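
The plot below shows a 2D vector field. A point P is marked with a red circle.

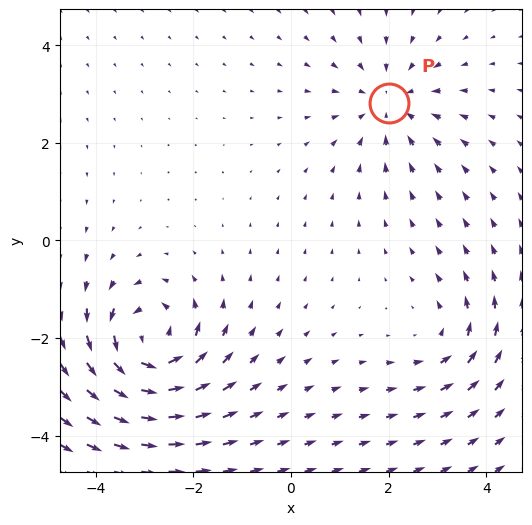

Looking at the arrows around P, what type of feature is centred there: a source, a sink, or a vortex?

sink

At P (2.0, 2.8) the arrows converge inward. Divergence about -3, curl ≈0 — negative divergence with near-zero curl is a sink.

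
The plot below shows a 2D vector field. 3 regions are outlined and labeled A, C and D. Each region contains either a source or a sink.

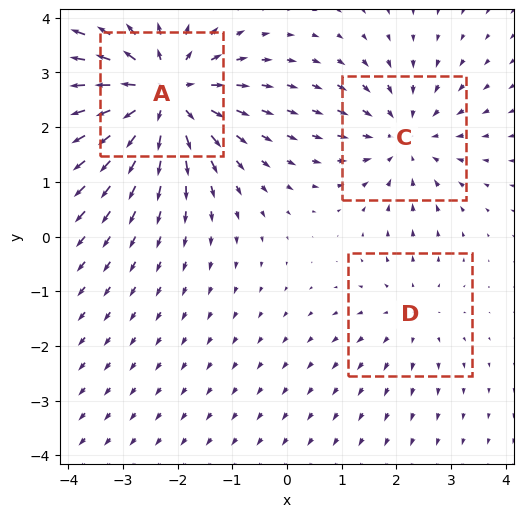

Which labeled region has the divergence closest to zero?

D

Divergence at each region's feature centre — A: about +5, C: about -3, D: about +2. Region D is closest to zero.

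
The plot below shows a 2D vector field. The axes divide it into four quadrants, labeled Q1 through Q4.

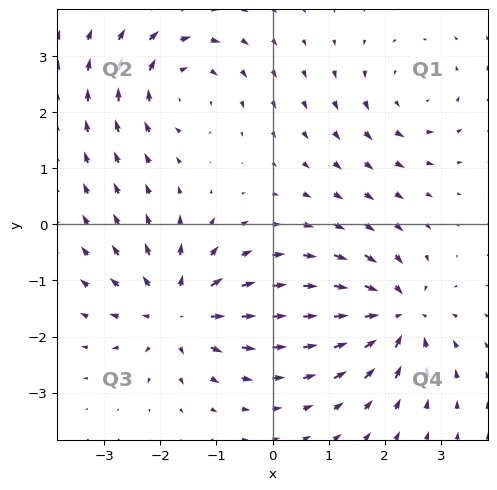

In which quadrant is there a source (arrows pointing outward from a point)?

Q3

The source sits at approximately (-1.7, -1.6), which lies in quadrant Q3. The divergence there is about +5, positive as expected for a source.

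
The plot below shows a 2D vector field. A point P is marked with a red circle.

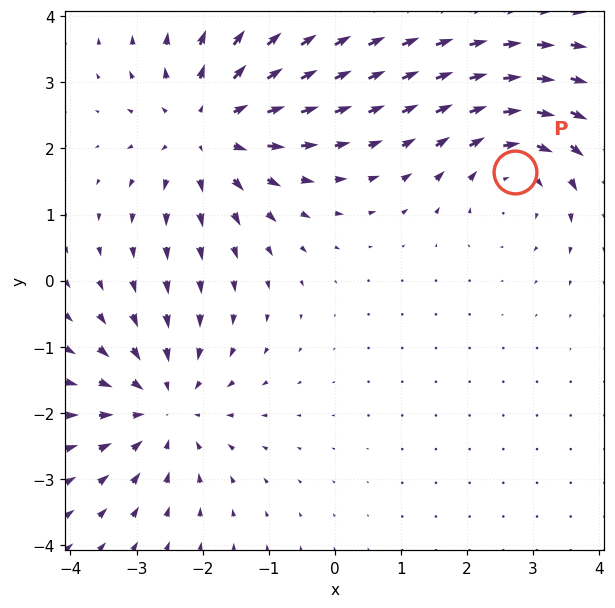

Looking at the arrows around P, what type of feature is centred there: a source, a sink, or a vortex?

At P (2.7, 1.6) the arrows circulate clockwise. Divergence ≈0, curl about -4 — near-zero divergence with nonzero curl is a vortex.

vortex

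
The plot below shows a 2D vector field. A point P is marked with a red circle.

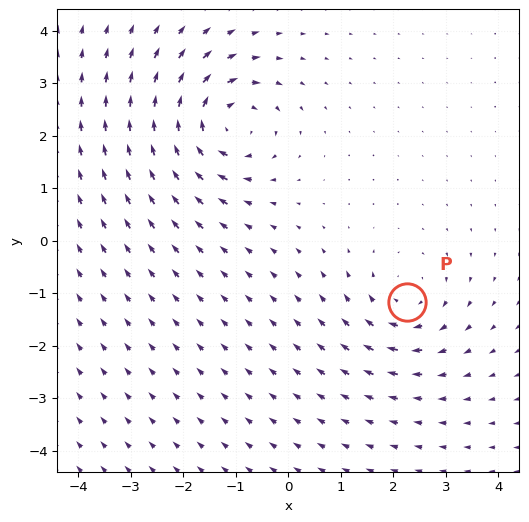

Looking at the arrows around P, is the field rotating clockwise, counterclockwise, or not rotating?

Near P at (2.3, -1.2) the arrows circulate clockwise. The curl (z-component) there is about -3; negative curl means clockwise rotation.

clockwise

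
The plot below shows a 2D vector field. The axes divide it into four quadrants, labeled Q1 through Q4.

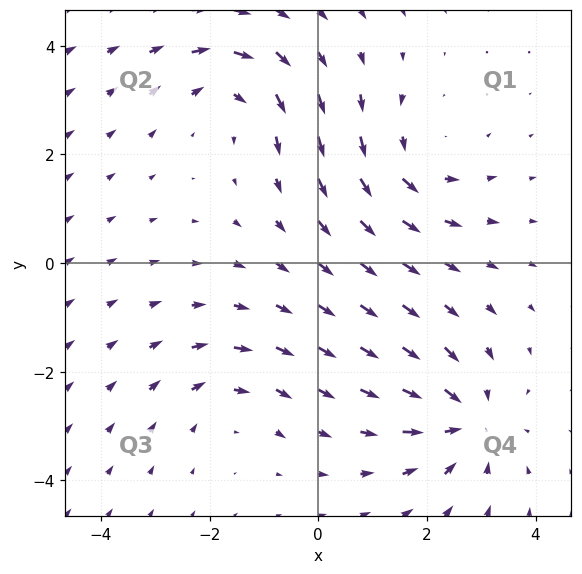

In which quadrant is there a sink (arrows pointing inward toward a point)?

The sink sits at approximately (2.7, -2.9), which lies in quadrant Q4. The divergence there is about -4, negative as expected for a sink.

Q4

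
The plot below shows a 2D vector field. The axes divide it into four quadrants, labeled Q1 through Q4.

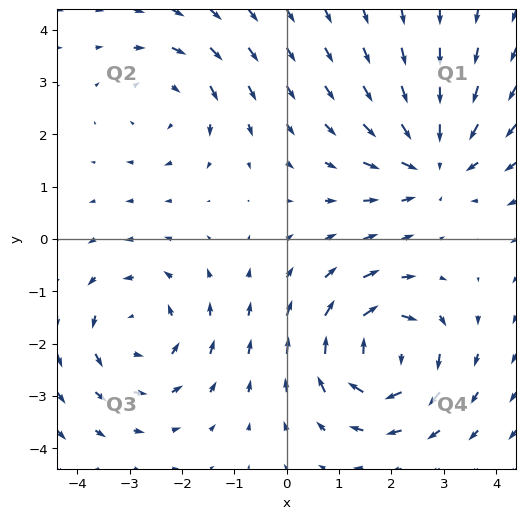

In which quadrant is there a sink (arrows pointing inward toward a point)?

Q1

The sink sits at approximately (2.8, 1.5), which lies in quadrant Q1. The divergence there is about -4, negative as expected for a sink.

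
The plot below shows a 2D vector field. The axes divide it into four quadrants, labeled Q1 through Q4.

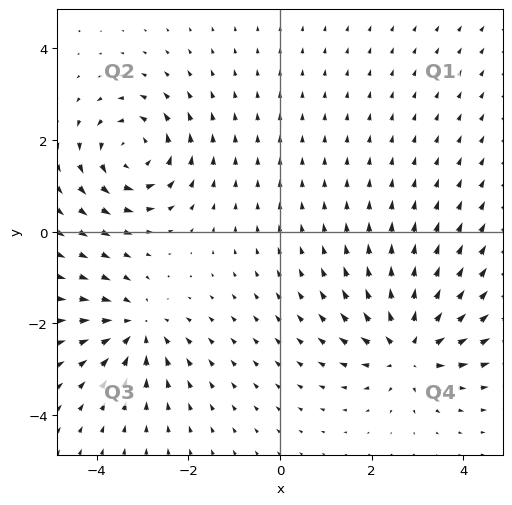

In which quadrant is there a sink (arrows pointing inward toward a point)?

The sink sits at approximately (-3.1, -2.1), which lies in quadrant Q3. The divergence there is about -4, negative as expected for a sink.

Q3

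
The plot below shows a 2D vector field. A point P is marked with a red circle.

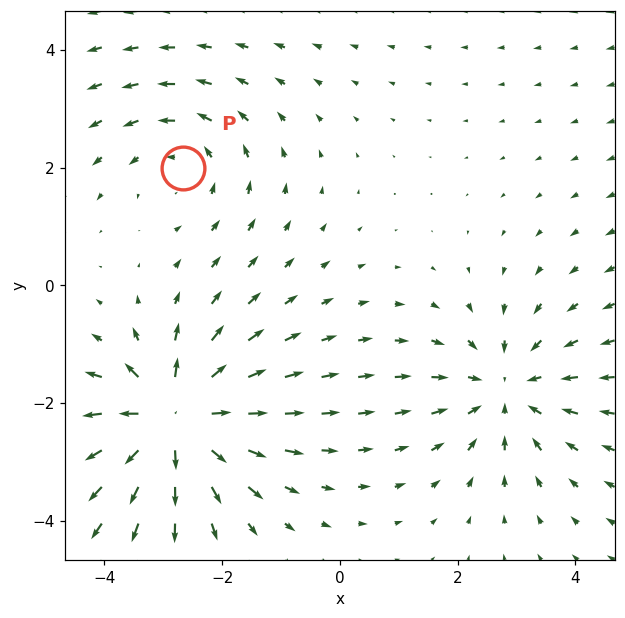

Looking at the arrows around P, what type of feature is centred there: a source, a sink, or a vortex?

At P (-2.7, 2.0) the arrows circulate counterclockwise. Divergence ≈0, curl about +2 — near-zero divergence with nonzero curl is a vortex.

vortex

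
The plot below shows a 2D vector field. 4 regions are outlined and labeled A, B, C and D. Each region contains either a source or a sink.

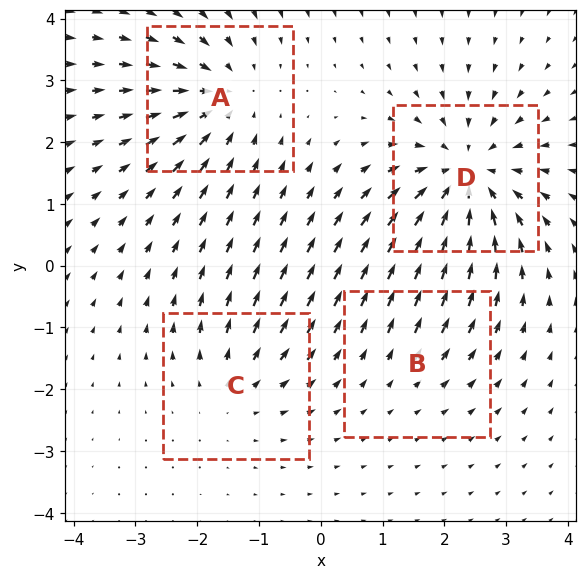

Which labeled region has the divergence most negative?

D

Divergence at each region's feature centre — A: about -4, B: about +2, C: about +3, D: about -6. Region D is most negative.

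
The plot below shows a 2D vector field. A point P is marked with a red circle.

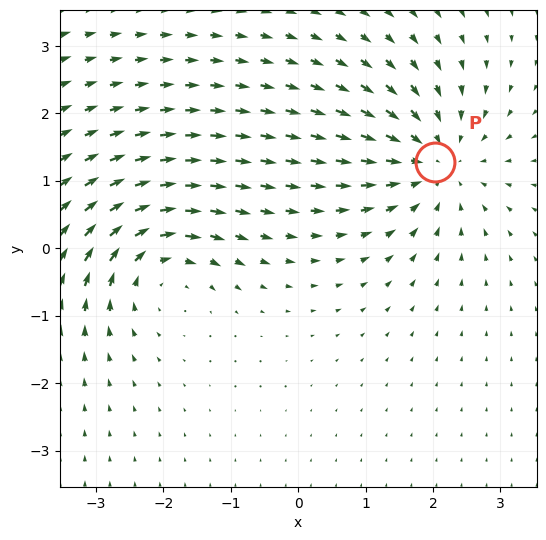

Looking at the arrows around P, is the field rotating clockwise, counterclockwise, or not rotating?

Near P at (2.0, 1.3) the arrows show no circulation. The curl there is ≈0.

not rotating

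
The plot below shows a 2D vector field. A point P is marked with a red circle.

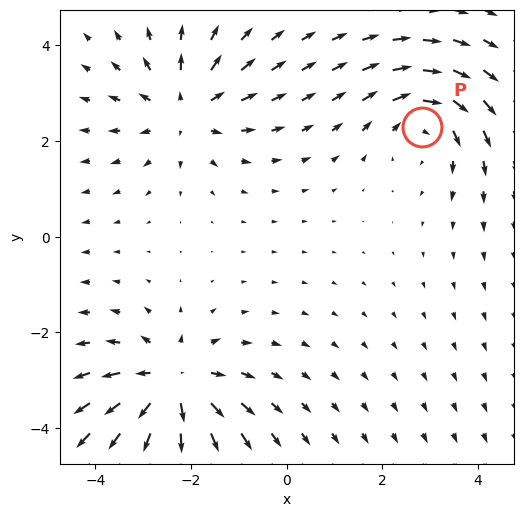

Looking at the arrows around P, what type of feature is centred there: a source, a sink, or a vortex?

At P (2.8, 2.3) the arrows circulate clockwise. Divergence ≈0, curl about -4 — near-zero divergence with nonzero curl is a vortex.

vortex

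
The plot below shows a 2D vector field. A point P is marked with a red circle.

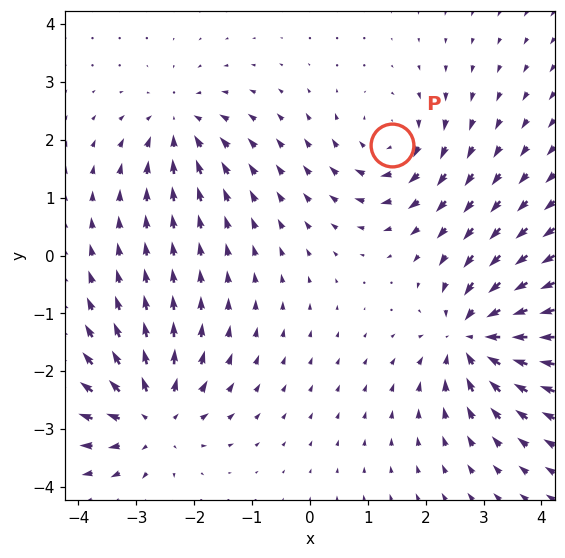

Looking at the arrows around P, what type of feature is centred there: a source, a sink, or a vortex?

At P (1.4, 1.9) the arrows circulate clockwise. Divergence ≈0, curl about -4 — near-zero divergence with nonzero curl is a vortex.

vortex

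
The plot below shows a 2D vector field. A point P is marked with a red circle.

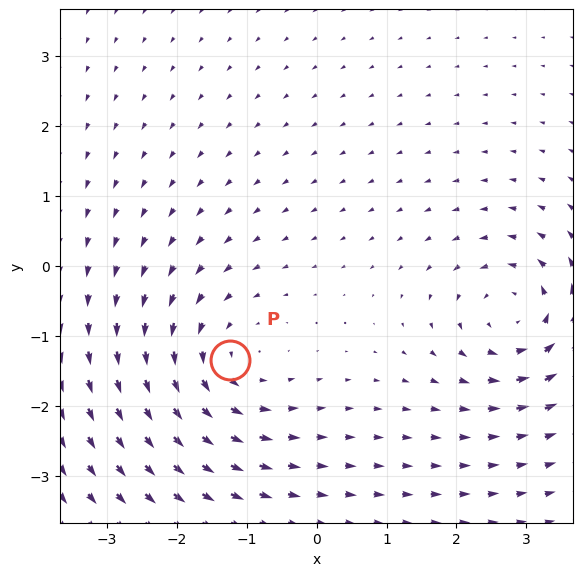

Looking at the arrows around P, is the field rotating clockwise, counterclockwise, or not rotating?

Near P at (-1.2, -1.3) the arrows circulate counterclockwise. The curl (z-component) there is about +3; positive curl means counterclockwise rotation.

counterclockwise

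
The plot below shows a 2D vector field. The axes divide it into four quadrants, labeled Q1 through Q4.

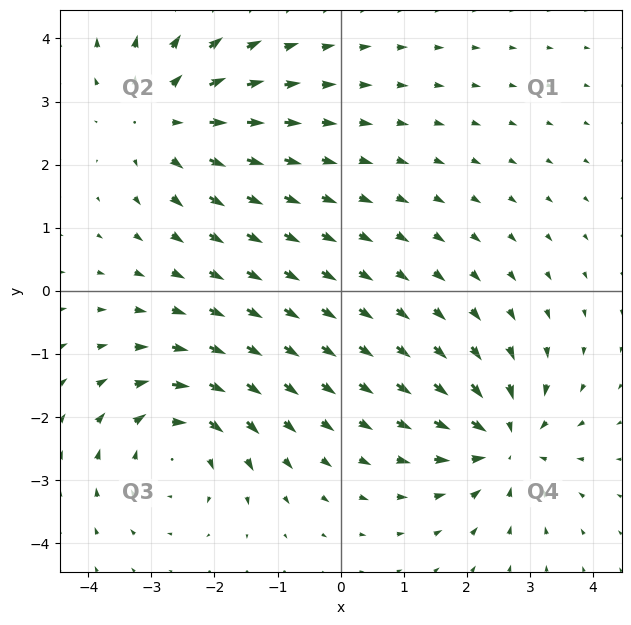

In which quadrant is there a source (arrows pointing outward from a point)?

Q2

The source sits at approximately (-2.8, 2.8), which lies in quadrant Q2. The divergence there is about +4, positive as expected for a source.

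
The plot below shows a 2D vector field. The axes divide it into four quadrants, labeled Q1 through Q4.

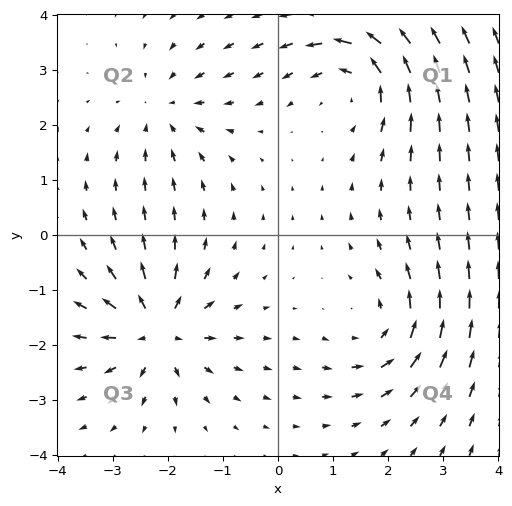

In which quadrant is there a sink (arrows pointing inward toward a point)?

Q2

The sink sits at approximately (-2.1, 2.2), which lies in quadrant Q2. The divergence there is about -3, negative as expected for a sink.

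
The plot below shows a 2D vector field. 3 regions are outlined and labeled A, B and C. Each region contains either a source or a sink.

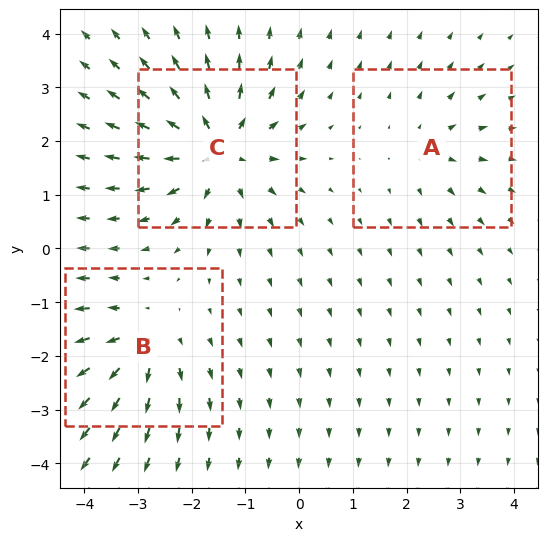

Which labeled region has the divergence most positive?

Divergence at each region's feature centre — A: about +2, B: about +4, C: about +6. Region C is most positive.

C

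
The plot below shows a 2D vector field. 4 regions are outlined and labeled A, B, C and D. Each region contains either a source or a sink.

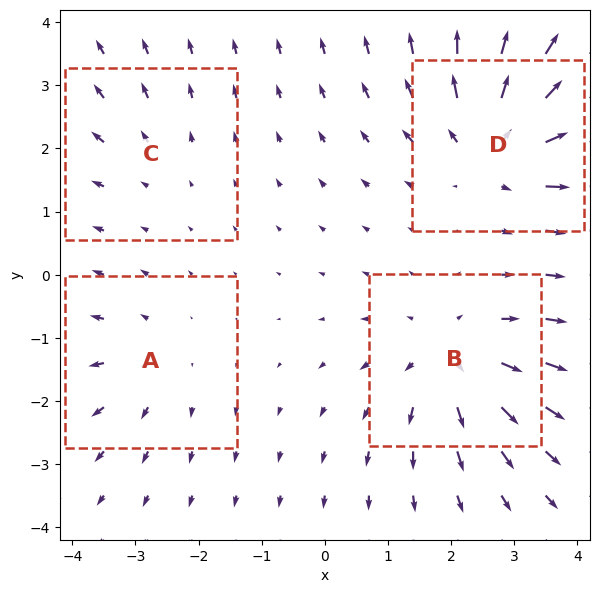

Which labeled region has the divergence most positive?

Divergence at each region's feature centre — A: about +3, B: about +5, C: about +2, D: about +6. Region D is most positive.

D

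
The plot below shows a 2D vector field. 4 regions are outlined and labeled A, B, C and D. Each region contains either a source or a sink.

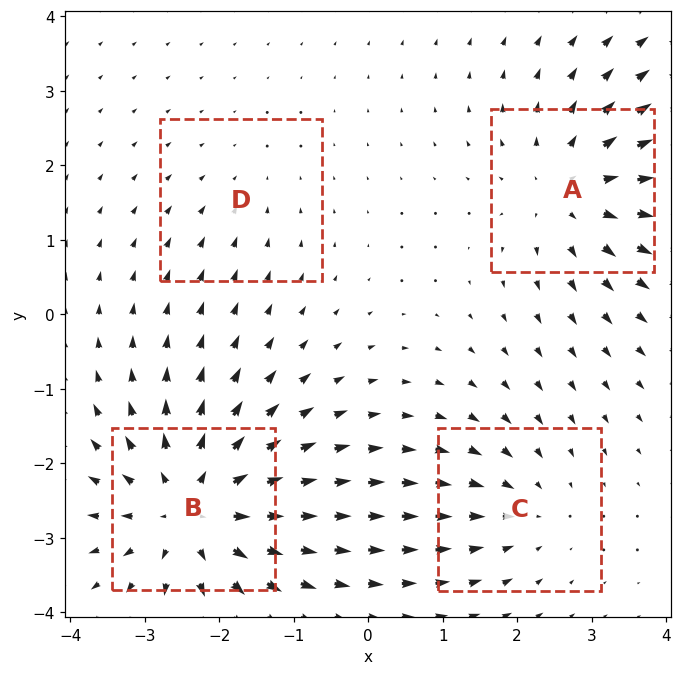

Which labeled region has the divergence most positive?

B

Divergence at each region's feature centre — A: about +5, B: about +7, C: about -3, D: about -2. Region B is most positive.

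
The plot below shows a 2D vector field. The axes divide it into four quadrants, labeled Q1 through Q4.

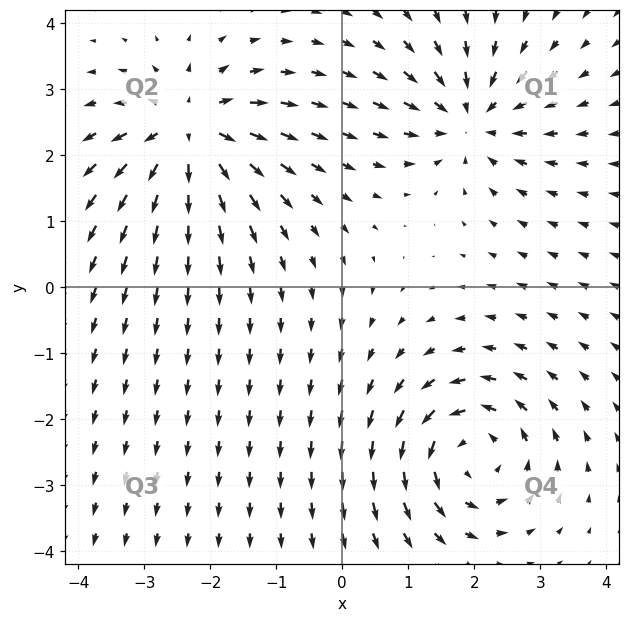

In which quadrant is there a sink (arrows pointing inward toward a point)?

The sink sits at approximately (1.9, 2.6), which lies in quadrant Q1. The divergence there is about -5, negative as expected for a sink.

Q1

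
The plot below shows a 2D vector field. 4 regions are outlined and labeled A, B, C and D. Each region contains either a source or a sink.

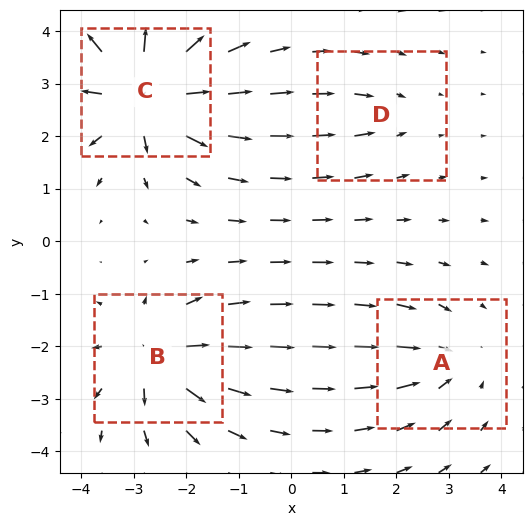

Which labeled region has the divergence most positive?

Divergence at each region's feature centre — A: about -4, B: about +6, C: about +9, D: about -3. Region C is most positive.

C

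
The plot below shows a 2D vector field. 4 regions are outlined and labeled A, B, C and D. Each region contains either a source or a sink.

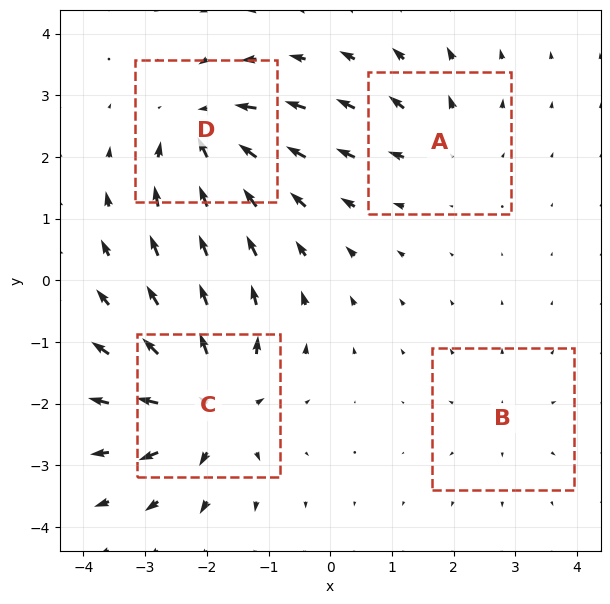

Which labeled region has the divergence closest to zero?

B

Divergence at each region's feature centre — A: about +4, B: about +2, C: about +7, D: about -6. Region B is closest to zero.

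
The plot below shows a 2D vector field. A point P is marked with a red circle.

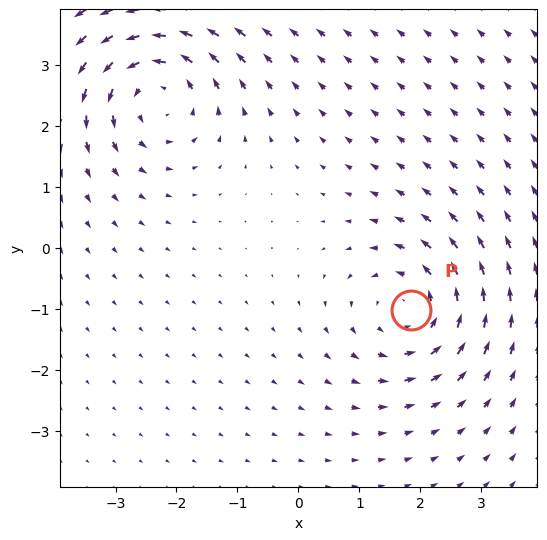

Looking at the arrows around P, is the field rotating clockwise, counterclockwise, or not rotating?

counterclockwise

Near P at (1.8, -1.0) the arrows circulate counterclockwise. The curl (z-component) there is about +4; positive curl means counterclockwise rotation.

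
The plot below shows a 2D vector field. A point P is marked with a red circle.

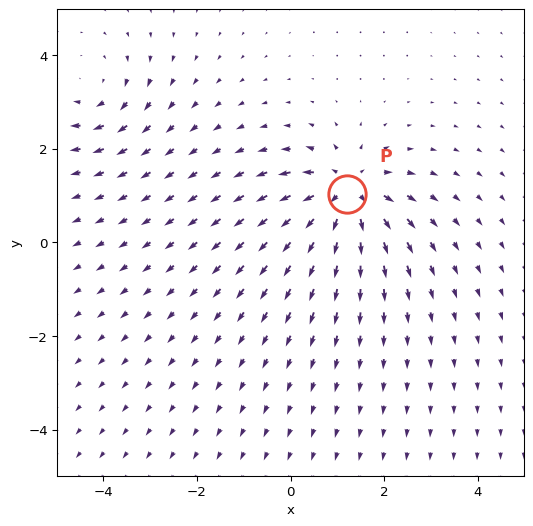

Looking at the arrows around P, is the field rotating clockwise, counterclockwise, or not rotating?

Near P at (1.2, 1.0) the arrows show no circulation. The curl there is ≈0.

not rotating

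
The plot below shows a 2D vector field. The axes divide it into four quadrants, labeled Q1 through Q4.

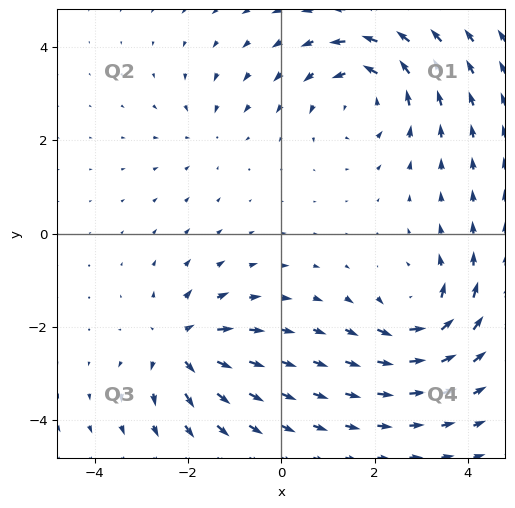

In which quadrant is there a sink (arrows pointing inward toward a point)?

Q2

The sink sits at approximately (-1.6, 2.2), which lies in quadrant Q2. The divergence there is about -3, negative as expected for a sink.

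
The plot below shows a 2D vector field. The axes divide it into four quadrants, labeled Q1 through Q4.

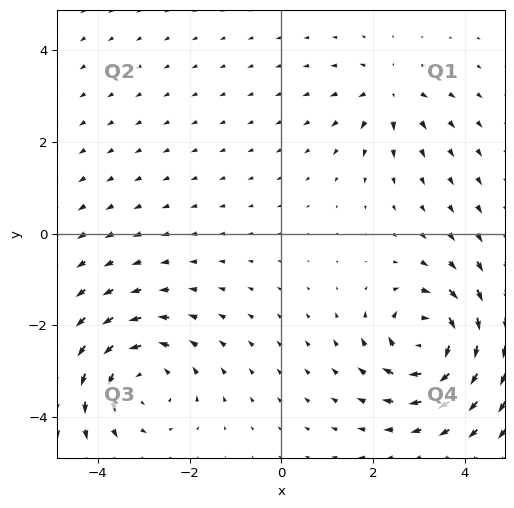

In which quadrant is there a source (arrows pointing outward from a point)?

The source sits at approximately (2.4, 3.1), which lies in quadrant Q1. The divergence there is about +4, positive as expected for a source.

Q1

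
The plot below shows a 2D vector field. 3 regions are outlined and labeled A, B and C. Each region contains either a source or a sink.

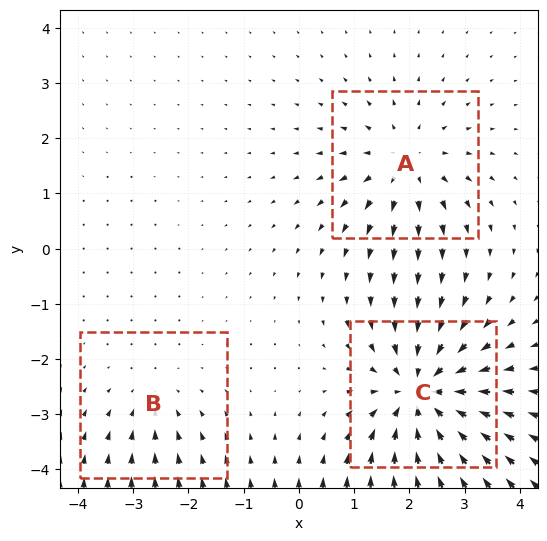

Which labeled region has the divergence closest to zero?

B

Divergence at each region's feature centre — A: about +3, B: about -2, C: about -5. Region B is closest to zero.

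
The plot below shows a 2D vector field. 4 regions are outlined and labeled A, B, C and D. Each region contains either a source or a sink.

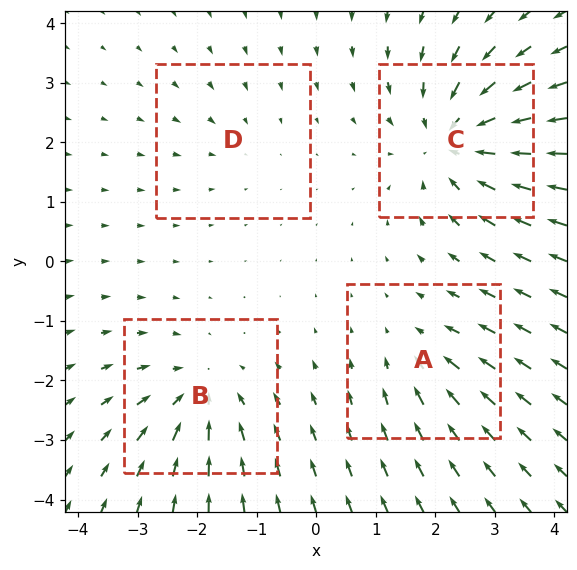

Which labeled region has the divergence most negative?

C

Divergence at each region's feature centre — A: about -3, B: about -5, C: about -6, D: about -2. Region C is most negative.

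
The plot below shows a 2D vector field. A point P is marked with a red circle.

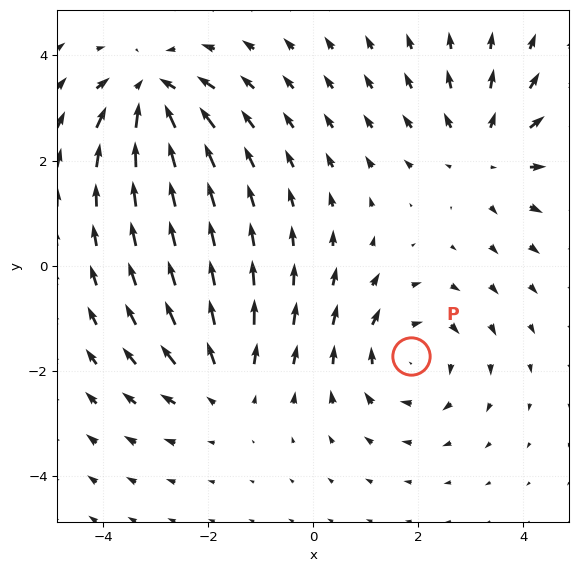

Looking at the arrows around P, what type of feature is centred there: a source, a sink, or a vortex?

At P (1.9, -1.7) the arrows circulate clockwise. Divergence ≈0, curl about -4 — near-zero divergence with nonzero curl is a vortex.

vortex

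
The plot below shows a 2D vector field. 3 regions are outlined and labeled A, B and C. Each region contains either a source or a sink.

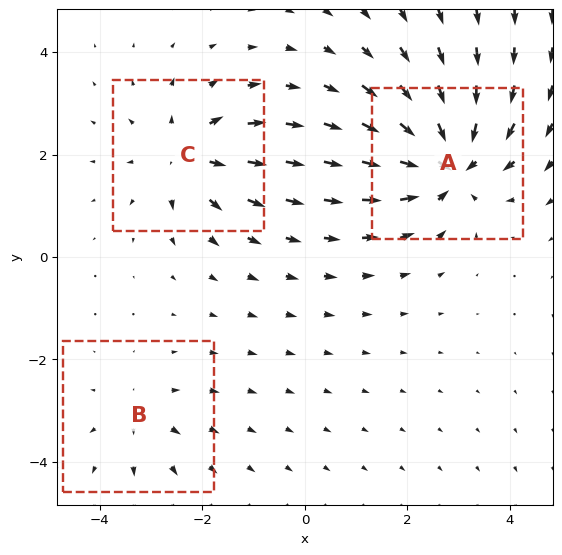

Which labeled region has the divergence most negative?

Divergence at each region's feature centre — A: about -6, B: about +2, C: about +4. Region A is most negative.

A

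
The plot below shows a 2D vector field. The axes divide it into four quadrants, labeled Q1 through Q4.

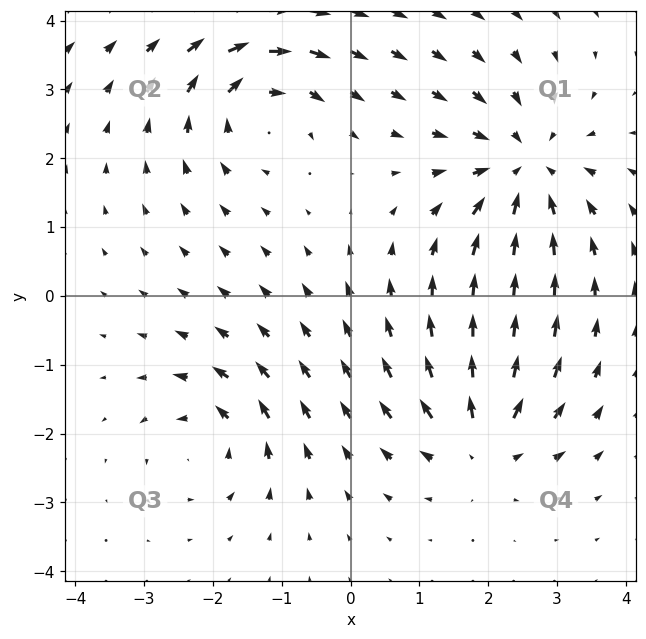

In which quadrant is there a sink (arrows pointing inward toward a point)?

Q1

The sink sits at approximately (2.5, 1.9), which lies in quadrant Q1. The divergence there is about -4, negative as expected for a sink.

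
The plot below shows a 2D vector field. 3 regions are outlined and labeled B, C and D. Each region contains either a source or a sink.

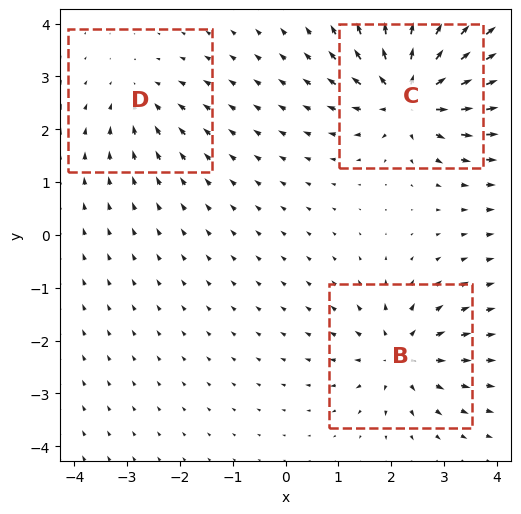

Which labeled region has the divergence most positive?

Divergence at each region's feature centre — B: about +4, C: about +6, D: about -3. Region C is most positive.

C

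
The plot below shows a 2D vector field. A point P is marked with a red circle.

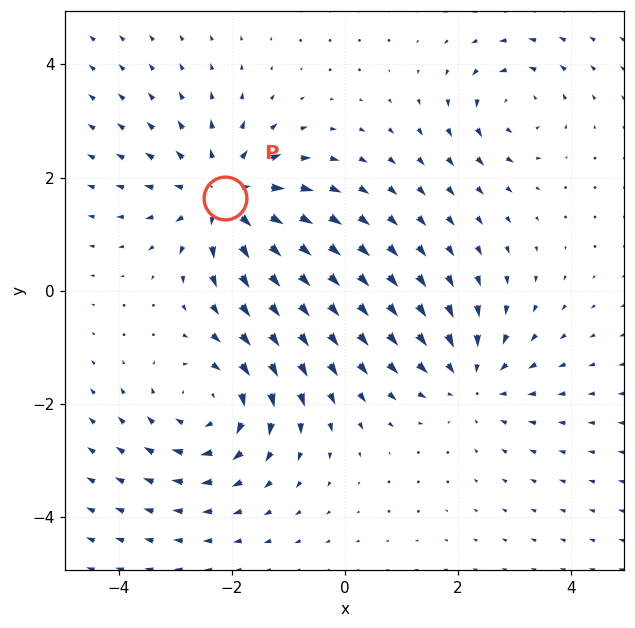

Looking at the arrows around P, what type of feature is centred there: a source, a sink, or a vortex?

source

At P (-2.1, 1.6) the arrows spread outward. Divergence about +5, curl ≈0 — positive divergence with near-zero curl is a source.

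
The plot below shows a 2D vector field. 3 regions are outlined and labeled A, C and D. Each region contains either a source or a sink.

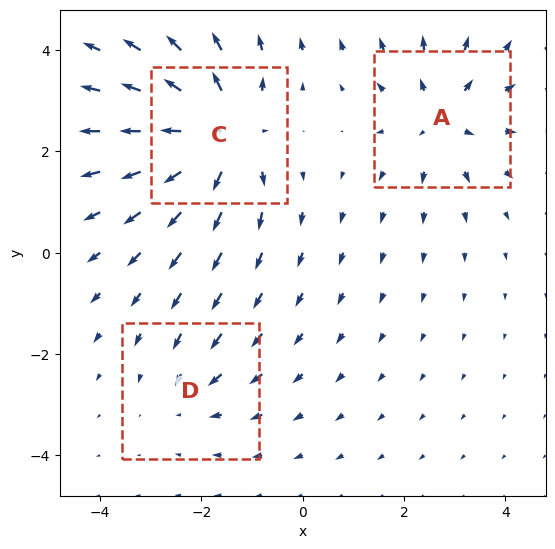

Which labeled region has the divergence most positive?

C

Divergence at each region's feature centre — A: about +3, C: about +5, D: about -2. Region C is most positive.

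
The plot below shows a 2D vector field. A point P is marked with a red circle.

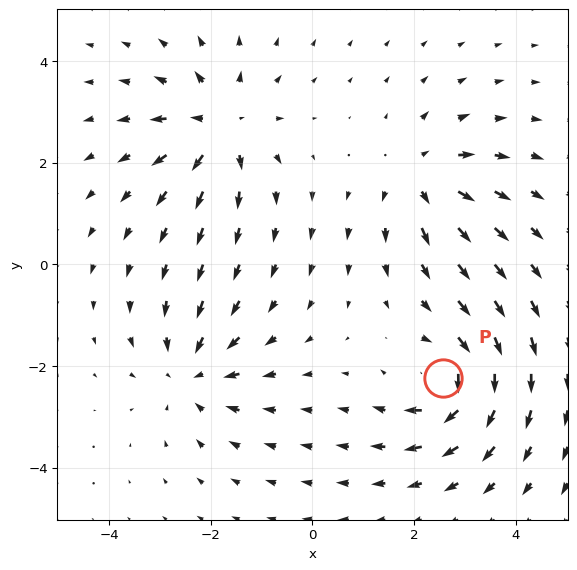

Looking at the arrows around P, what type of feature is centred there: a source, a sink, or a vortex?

vortex

At P (2.6, -2.2) the arrows circulate clockwise. Divergence ≈0, curl about -7 — near-zero divergence with nonzero curl is a vortex.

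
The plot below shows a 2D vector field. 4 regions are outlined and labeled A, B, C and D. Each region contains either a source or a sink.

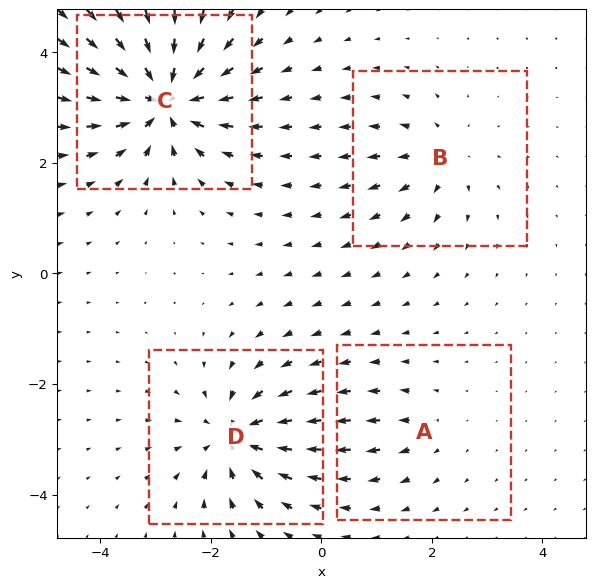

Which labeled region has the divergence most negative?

C

Divergence at each region's feature centre — A: about +2, B: about +4, C: about -9, D: about -6. Region C is most negative.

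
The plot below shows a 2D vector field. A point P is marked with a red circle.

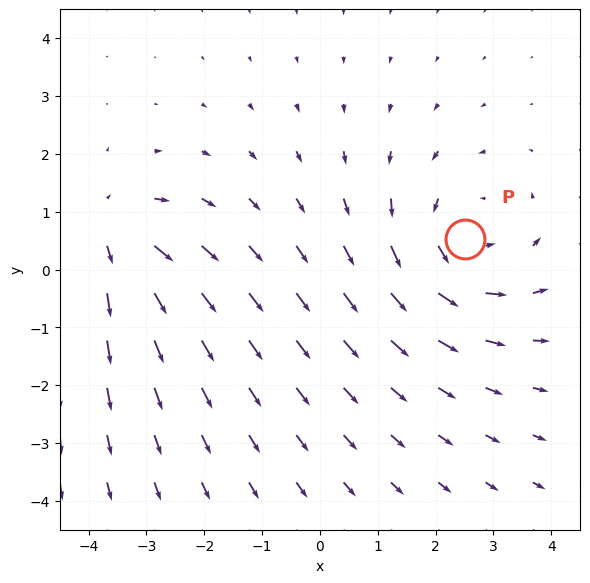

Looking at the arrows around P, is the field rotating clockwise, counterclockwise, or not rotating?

Near P at (2.5, 0.5) the arrows circulate counterclockwise. The curl (z-component) there is about +4; positive curl means counterclockwise rotation.

counterclockwise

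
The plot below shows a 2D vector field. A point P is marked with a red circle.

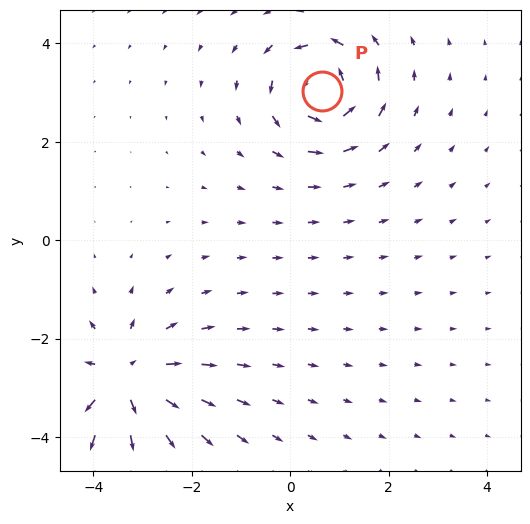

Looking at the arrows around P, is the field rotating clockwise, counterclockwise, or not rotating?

Near P at (0.6, 3.0) the arrows circulate counterclockwise. The curl (z-component) there is about +6; positive curl means counterclockwise rotation.

counterclockwise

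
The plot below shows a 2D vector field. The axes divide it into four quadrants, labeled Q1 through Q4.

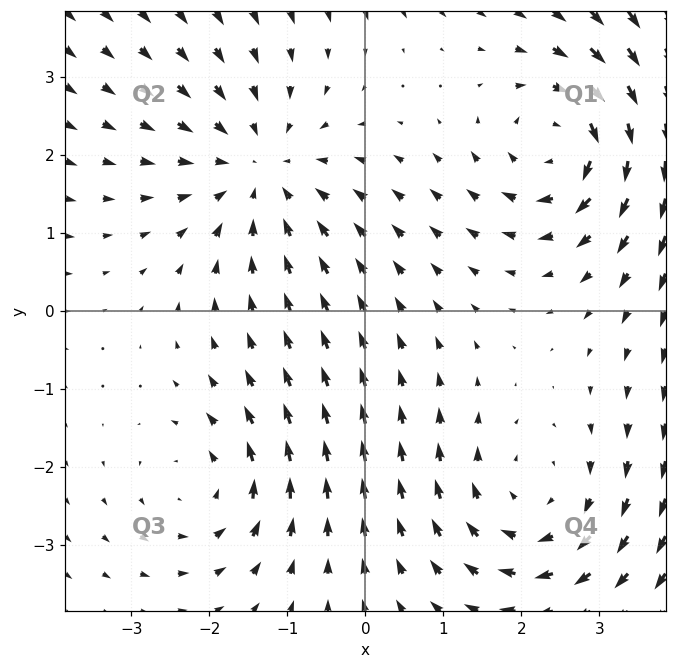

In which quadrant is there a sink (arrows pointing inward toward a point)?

The sink sits at approximately (-1.4, 1.8), which lies in quadrant Q2. The divergence there is about -4, negative as expected for a sink.

Q2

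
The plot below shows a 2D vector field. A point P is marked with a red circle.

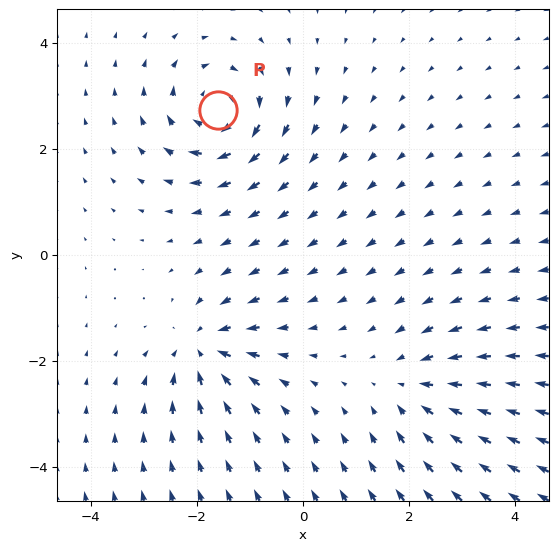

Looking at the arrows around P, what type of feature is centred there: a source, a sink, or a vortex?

vortex

At P (-1.6, 2.7) the arrows circulate clockwise. Divergence ≈0, curl about -5 — near-zero divergence with nonzero curl is a vortex.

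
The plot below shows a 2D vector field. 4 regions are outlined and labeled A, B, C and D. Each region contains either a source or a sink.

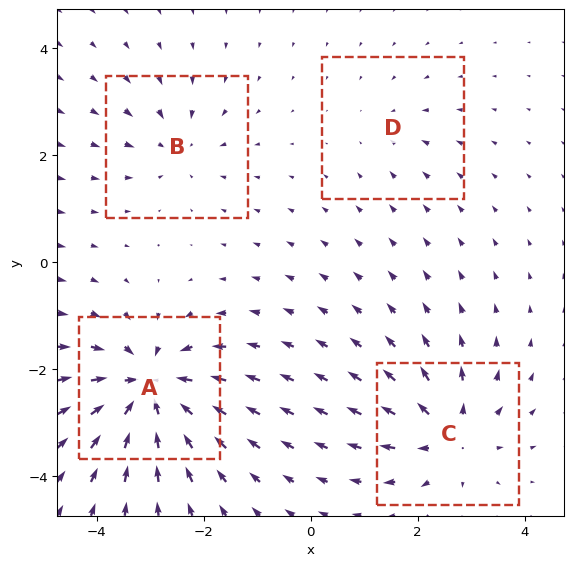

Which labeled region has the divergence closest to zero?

Divergence at each region's feature centre — A: about -8, B: about -4, C: about +6, D: about -2. Region D is closest to zero.

D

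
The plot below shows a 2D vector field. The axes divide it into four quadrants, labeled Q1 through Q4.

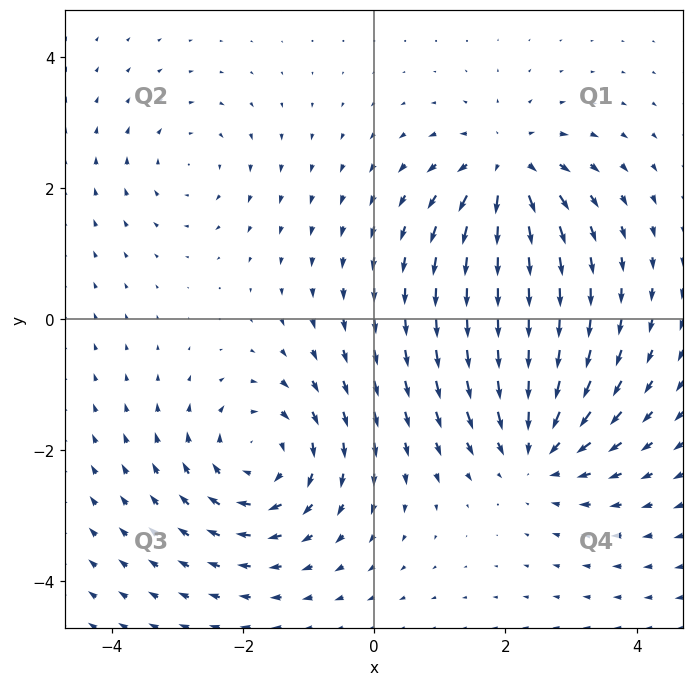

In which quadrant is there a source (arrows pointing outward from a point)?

Q1

The source sits at approximately (2.0, 2.3), which lies in quadrant Q1. The divergence there is about +6, positive as expected for a source.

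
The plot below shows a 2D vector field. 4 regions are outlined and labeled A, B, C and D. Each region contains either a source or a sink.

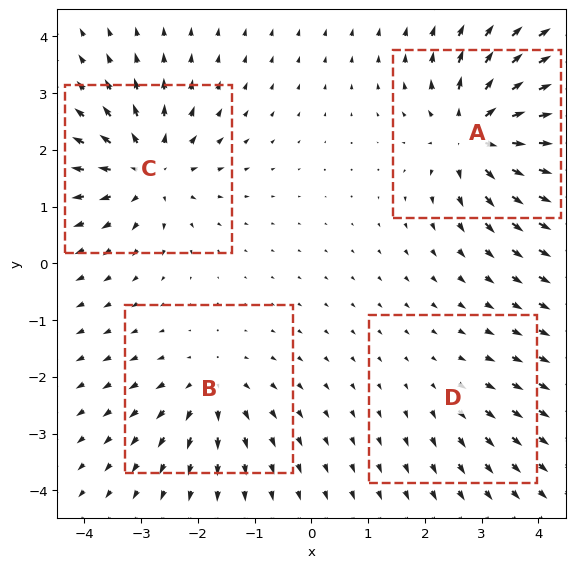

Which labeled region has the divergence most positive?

A

Divergence at each region's feature centre — A: about +8, B: about +4, C: about +6, D: about +2. Region A is most positive.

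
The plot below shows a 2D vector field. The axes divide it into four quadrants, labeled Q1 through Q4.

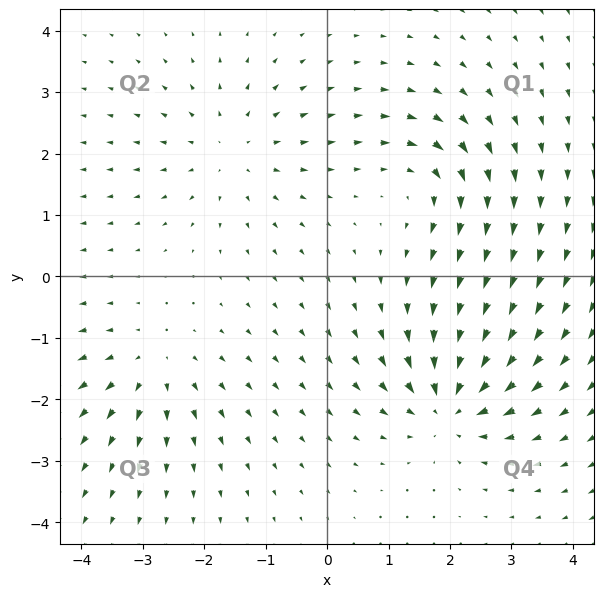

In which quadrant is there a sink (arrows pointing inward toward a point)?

Q4

The sink sits at approximately (2.0, -2.1), which lies in quadrant Q4. The divergence there is about -6, negative as expected for a sink.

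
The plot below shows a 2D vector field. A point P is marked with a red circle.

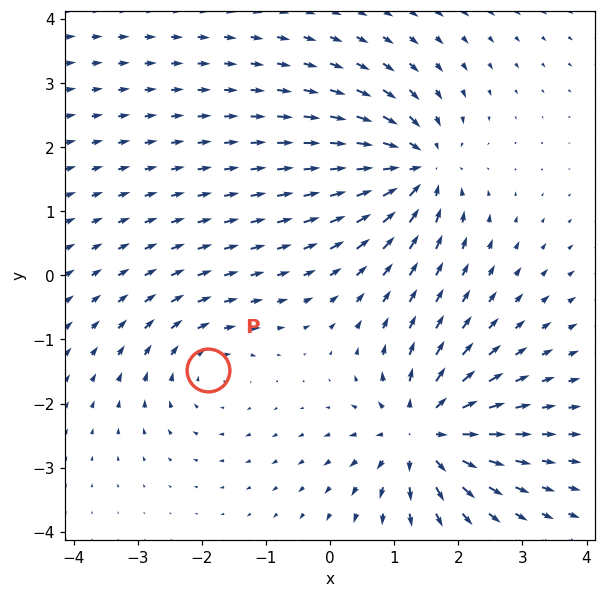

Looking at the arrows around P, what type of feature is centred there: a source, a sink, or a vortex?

vortex

At P (-1.9, -1.5) the arrows circulate clockwise. Divergence ≈0, curl about -3 — near-zero divergence with nonzero curl is a vortex.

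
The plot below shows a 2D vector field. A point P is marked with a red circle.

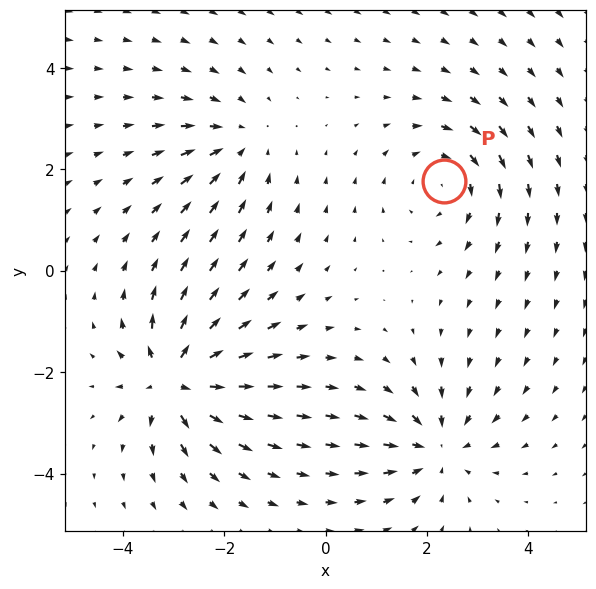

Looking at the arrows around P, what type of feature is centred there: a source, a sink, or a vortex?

At P (2.3, 1.8) the arrows circulate clockwise. Divergence ≈0, curl about -3 — near-zero divergence with nonzero curl is a vortex.

vortex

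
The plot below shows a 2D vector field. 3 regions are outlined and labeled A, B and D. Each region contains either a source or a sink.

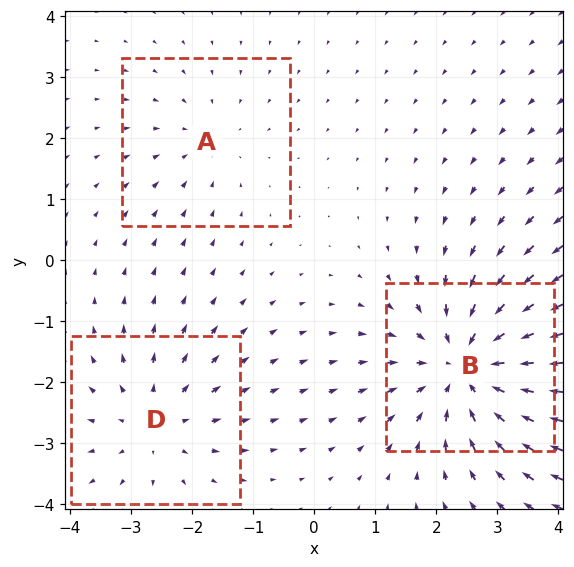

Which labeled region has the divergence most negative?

B

Divergence at each region's feature centre — A: about -2, B: about -5, D: about +3. Region B is most negative.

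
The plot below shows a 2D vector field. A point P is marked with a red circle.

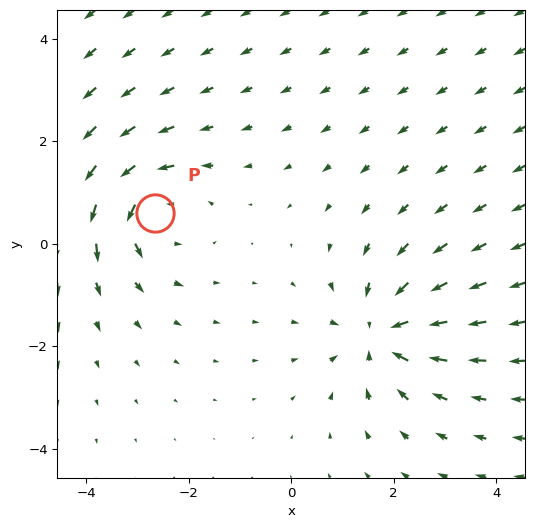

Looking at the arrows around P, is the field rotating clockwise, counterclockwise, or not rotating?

counterclockwise

Near P at (-2.7, 0.6) the arrows circulate counterclockwise. The curl (z-component) there is about +3; positive curl means counterclockwise rotation.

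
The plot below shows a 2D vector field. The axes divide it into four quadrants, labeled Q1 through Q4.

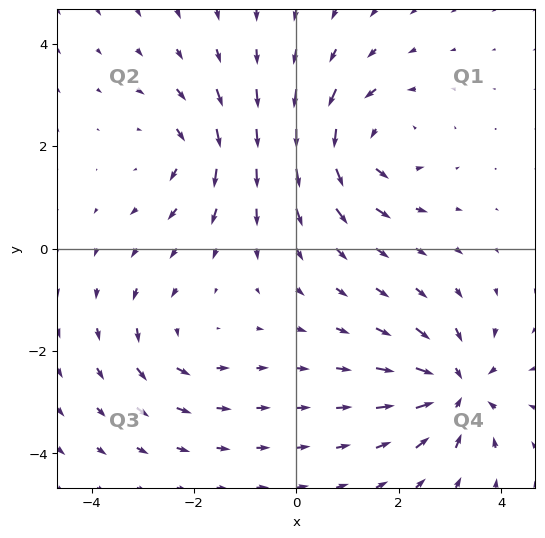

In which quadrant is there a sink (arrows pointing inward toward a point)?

Q4

The sink sits at approximately (3.1, -2.7), which lies in quadrant Q4. The divergence there is about -5, negative as expected for a sink.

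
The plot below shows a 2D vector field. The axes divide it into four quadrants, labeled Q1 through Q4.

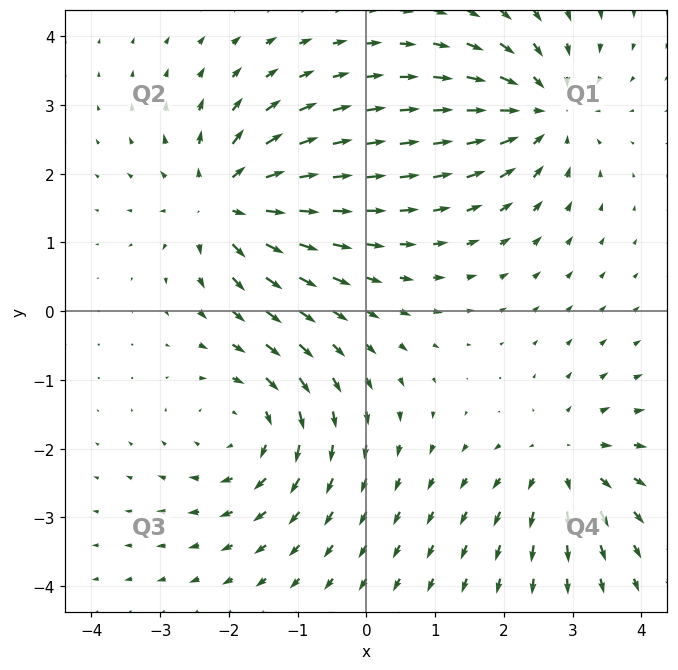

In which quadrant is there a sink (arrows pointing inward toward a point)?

Q1

The sink sits at approximately (2.6, 2.9), which lies in quadrant Q1. The divergence there is about -4, negative as expected for a sink.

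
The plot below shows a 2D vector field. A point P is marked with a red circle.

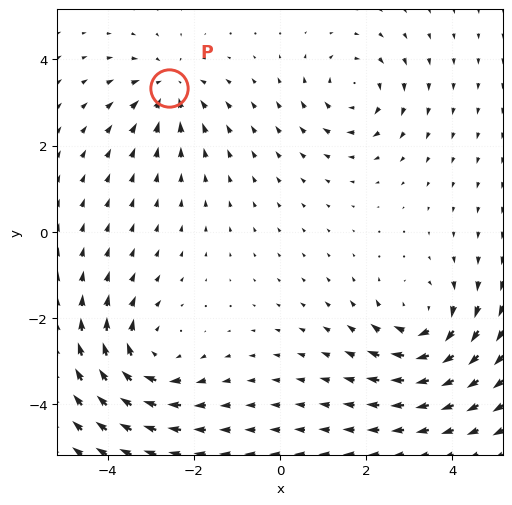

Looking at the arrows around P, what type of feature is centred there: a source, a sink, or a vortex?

At P (-2.6, 3.3) the arrows converge inward. Divergence about -3, curl ≈0 — negative divergence with near-zero curl is a sink.

sink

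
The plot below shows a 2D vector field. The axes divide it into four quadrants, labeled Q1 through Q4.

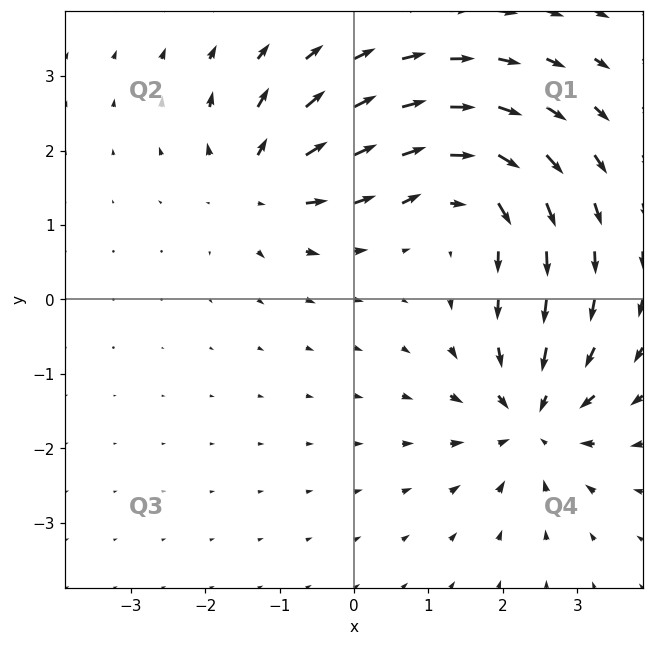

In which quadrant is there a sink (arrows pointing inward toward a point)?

Q4

The sink sits at approximately (2.4, -1.6), which lies in quadrant Q4. The divergence there is about -5, negative as expected for a sink.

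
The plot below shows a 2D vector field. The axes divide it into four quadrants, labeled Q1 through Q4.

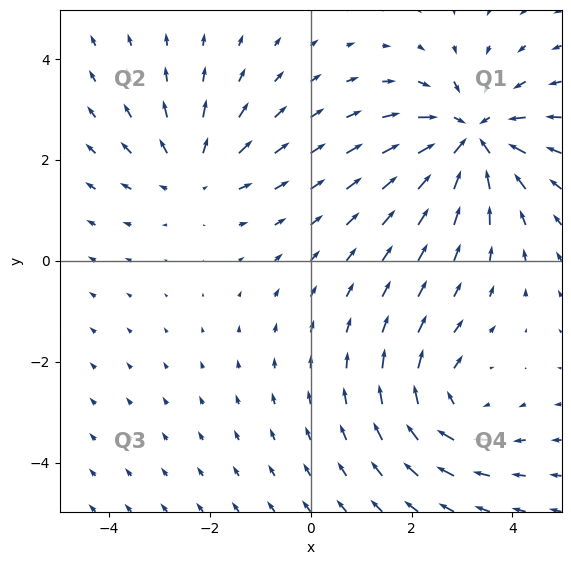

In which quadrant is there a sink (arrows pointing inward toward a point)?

Q1

The sink sits at approximately (3.2, 2.5), which lies in quadrant Q1. The divergence there is about -4, negative as expected for a sink.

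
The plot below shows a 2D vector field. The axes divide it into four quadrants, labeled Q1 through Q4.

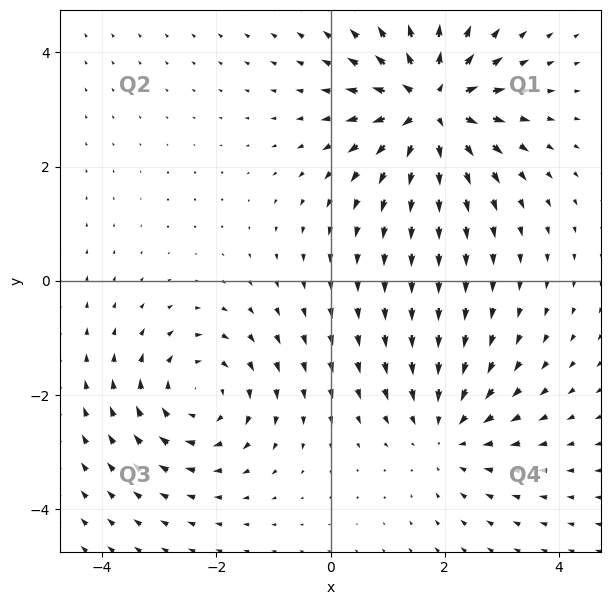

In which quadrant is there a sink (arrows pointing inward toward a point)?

Q4

The sink sits at approximately (2.0, -2.7), which lies in quadrant Q4. The divergence there is about -3, negative as expected for a sink.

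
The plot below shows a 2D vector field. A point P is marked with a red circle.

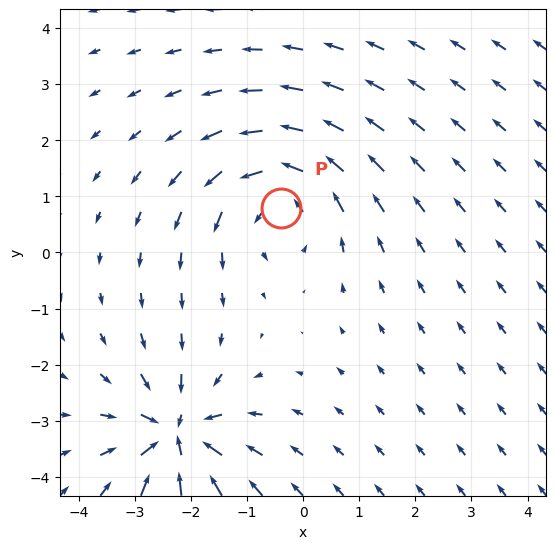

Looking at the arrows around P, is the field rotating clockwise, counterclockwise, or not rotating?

counterclockwise

Near P at (-0.4, 0.8) the arrows circulate counterclockwise. The curl (z-component) there is about +4; positive curl means counterclockwise rotation.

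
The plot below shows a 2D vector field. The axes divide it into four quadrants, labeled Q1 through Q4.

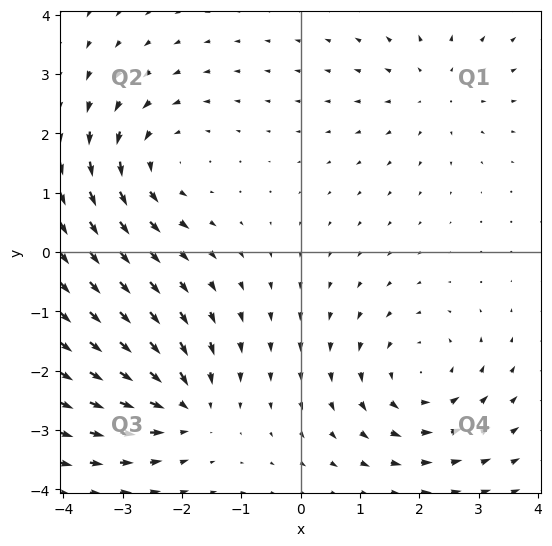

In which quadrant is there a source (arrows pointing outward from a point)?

Q1

The source sits at approximately (2.3, 2.7), which lies in quadrant Q1. The divergence there is about +3, positive as expected for a source.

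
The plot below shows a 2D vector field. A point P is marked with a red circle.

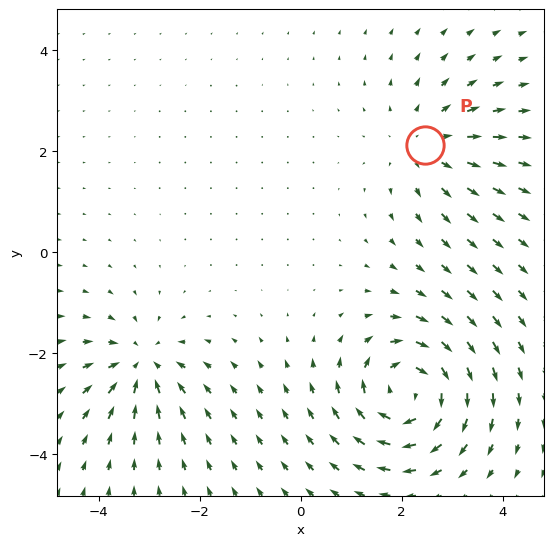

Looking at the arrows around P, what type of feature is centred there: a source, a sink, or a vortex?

source

At P (2.5, 2.1) the arrows spread outward. Divergence about +3, curl ≈0 — positive divergence with near-zero curl is a source.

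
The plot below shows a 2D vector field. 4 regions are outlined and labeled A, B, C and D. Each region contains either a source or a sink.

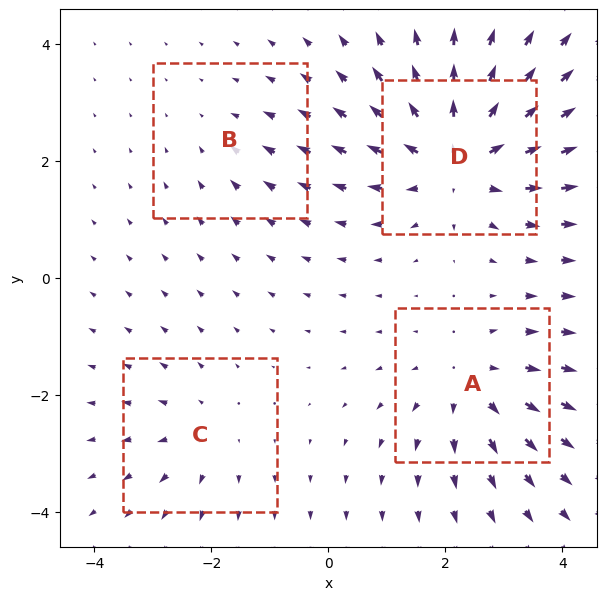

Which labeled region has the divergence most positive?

Divergence at each region's feature centre — A: about +4, B: about -2, C: about +3, D: about +6. Region D is most positive.

D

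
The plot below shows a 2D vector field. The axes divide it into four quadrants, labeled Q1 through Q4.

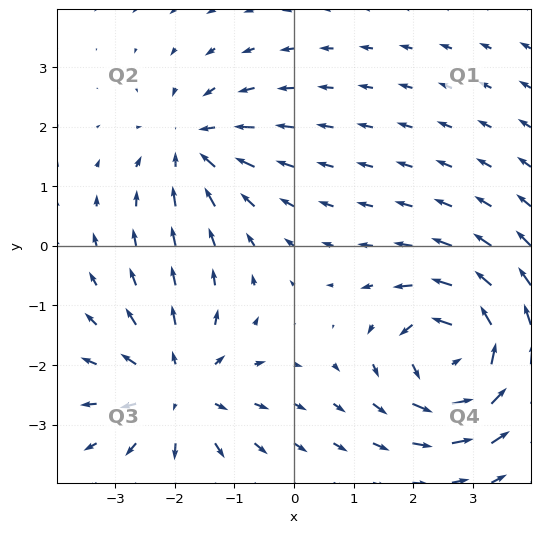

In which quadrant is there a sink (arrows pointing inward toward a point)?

Q2

The sink sits at approximately (-1.7, 1.7), which lies in quadrant Q2. The divergence there is about -3, negative as expected for a sink.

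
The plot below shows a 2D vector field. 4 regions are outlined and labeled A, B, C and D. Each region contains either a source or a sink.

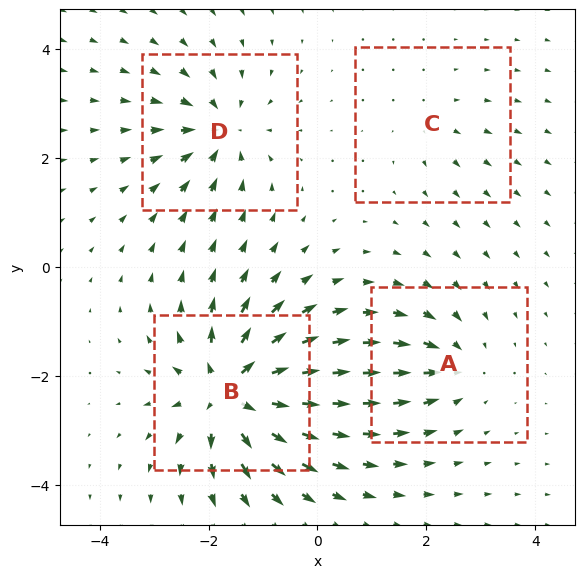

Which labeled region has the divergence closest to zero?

Divergence at each region's feature centre — A: about -4, B: about +9, C: about +2, D: about -6. Region C is closest to zero.

C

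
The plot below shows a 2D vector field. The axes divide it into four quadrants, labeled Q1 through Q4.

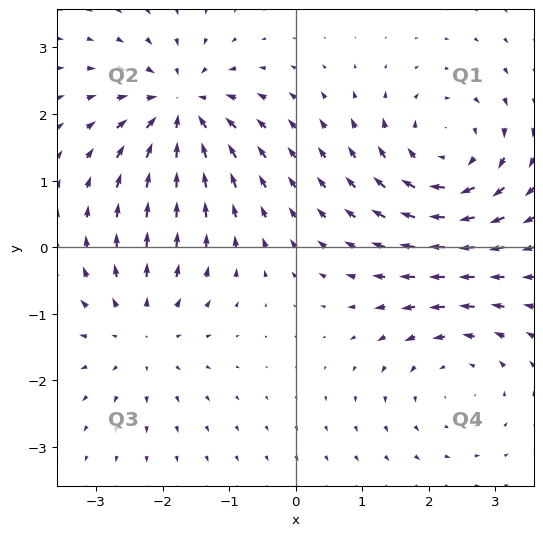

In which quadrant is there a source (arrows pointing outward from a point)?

The source sits at approximately (-2.3, -1.3), which lies in quadrant Q3. The divergence there is about +4, positive as expected for a source.

Q3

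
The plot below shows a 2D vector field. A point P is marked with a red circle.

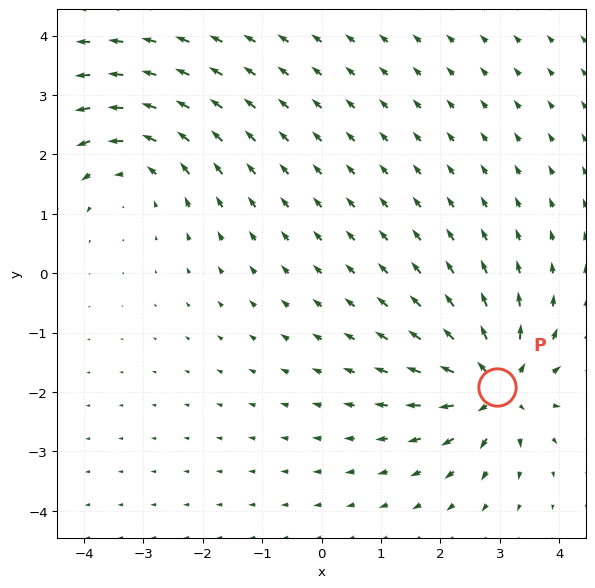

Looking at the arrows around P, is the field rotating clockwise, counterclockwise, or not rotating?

not rotating

Near P at (2.9, -1.9) the arrows show no circulation. The curl there is ≈0.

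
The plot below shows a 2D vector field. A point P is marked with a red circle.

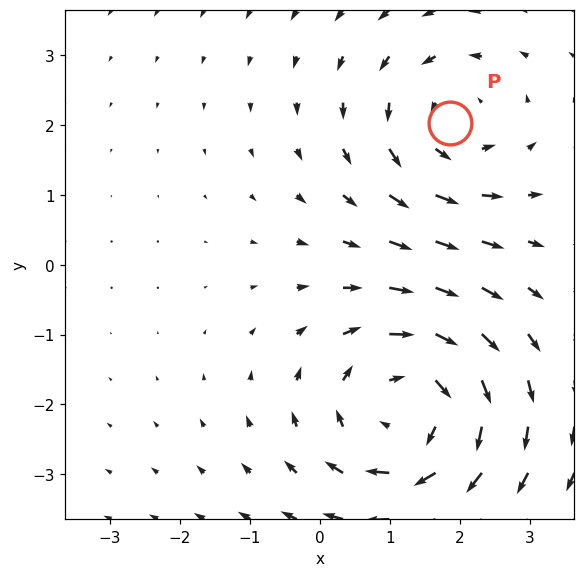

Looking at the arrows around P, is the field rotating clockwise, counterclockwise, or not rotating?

Near P at (1.9, 2.0) the arrows circulate counterclockwise. The curl (z-component) there is about +3; positive curl means counterclockwise rotation.

counterclockwise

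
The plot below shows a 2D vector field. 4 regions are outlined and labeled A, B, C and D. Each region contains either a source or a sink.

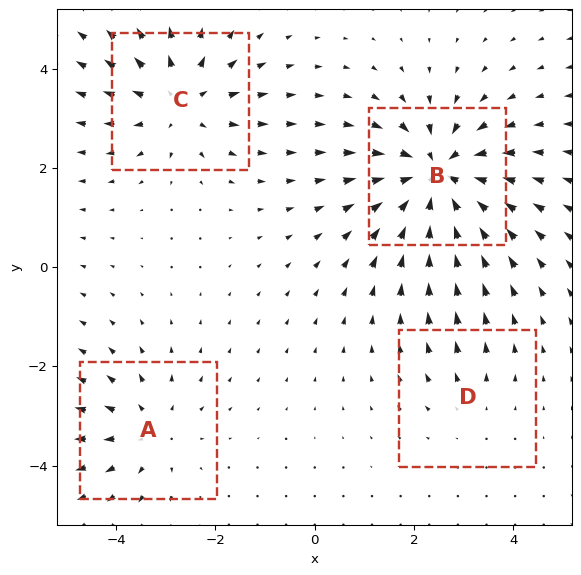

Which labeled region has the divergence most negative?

Divergence at each region's feature centre — A: about +3, B: about -6, C: about +4, D: about +2. Region B is most negative.

B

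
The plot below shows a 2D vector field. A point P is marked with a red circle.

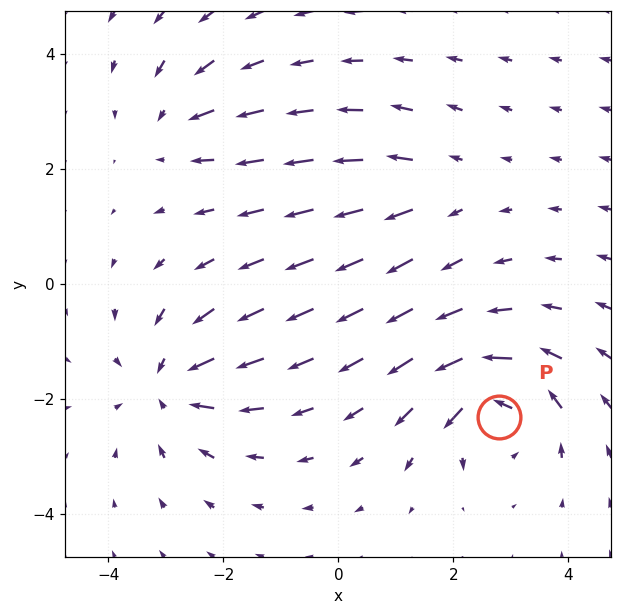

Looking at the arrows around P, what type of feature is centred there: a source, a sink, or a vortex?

vortex

At P (2.8, -2.3) the arrows circulate counterclockwise. Divergence ≈0, curl about +6 — near-zero divergence with nonzero curl is a vortex.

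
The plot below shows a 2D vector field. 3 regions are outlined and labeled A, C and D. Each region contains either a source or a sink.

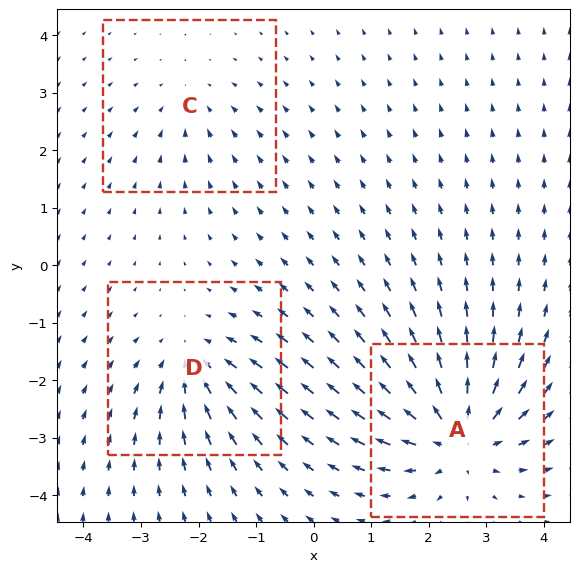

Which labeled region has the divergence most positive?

A

Divergence at each region's feature centre — A: about +6, C: about -2, D: about -3. Region A is most positive.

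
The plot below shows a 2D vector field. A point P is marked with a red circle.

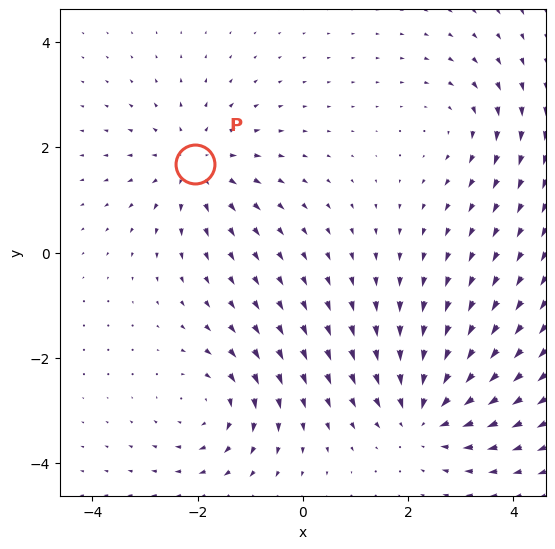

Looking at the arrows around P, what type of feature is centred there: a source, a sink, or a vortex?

At P (-2.0, 1.7) the arrows spread outward. Divergence about +4, curl ≈0 — positive divergence with near-zero curl is a source.

source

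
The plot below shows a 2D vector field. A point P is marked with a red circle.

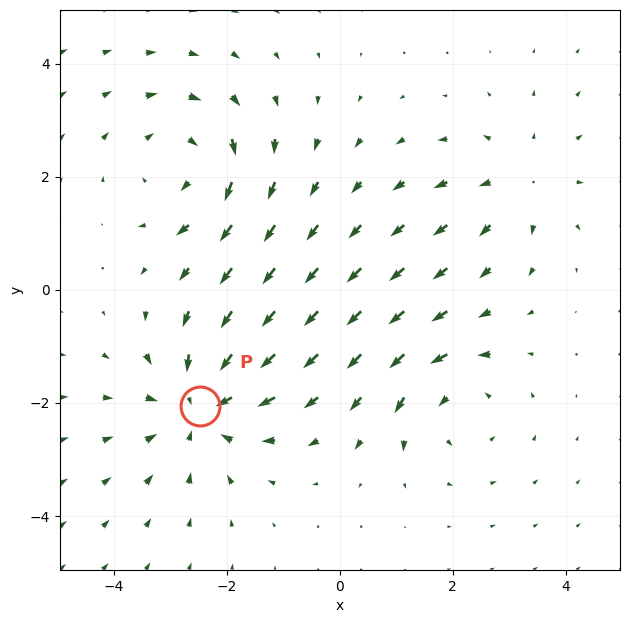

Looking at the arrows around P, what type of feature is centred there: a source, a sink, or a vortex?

At P (-2.5, -2.1) the arrows converge inward. Divergence about -4, curl ≈0 — negative divergence with near-zero curl is a sink.

sink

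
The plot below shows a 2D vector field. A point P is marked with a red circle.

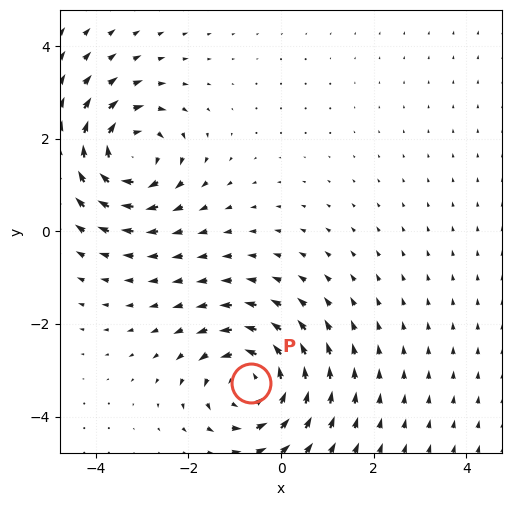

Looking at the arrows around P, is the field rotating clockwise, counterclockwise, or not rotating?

Near P at (-0.6, -3.3) the arrows circulate counterclockwise. The curl (z-component) there is about +4; positive curl means counterclockwise rotation.

counterclockwise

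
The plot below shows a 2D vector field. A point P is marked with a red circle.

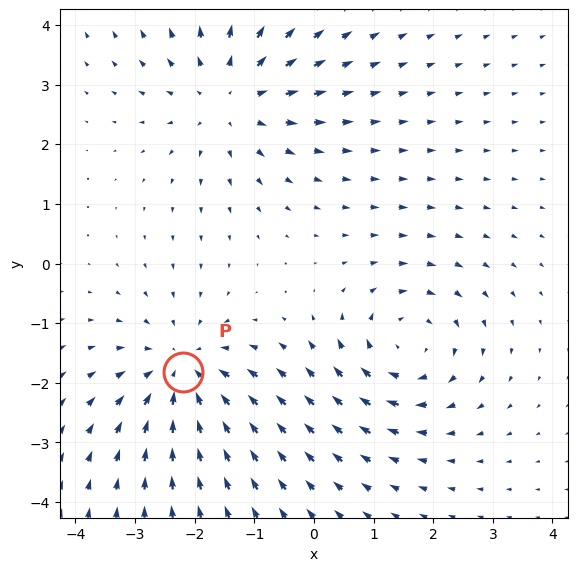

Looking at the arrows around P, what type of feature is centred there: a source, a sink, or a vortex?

At P (-2.2, -1.8) the arrows converge inward. Divergence about -4, curl ≈0 — negative divergence with near-zero curl is a sink.

sink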